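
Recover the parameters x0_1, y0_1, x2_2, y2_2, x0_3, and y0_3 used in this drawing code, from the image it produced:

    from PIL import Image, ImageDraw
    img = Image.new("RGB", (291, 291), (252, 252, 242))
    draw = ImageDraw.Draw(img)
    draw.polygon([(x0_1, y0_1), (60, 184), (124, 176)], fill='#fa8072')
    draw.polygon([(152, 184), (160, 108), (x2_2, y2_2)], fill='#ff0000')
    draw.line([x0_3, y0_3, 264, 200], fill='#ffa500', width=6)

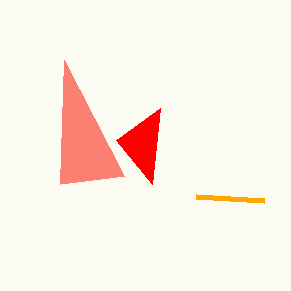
x0_1 = 64, y0_1 = 60, x2_2 = 116, y2_2 = 140, x0_3 = 196, y0_3 = 196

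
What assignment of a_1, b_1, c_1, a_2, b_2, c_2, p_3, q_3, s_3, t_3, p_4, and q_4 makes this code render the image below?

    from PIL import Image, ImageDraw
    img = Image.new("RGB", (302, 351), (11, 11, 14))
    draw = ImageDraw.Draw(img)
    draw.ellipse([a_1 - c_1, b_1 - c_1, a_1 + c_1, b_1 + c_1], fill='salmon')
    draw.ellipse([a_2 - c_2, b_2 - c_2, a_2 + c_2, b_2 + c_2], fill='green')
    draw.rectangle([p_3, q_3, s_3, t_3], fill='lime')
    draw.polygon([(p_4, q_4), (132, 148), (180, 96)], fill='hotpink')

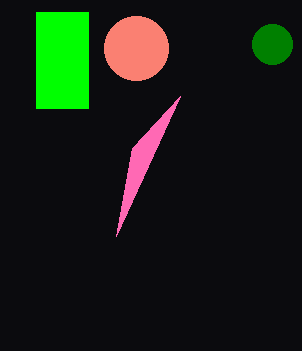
a_1 = 136; b_1 = 48; c_1 = 32; a_2 = 272; b_2 = 44; c_2 = 20; p_3 = 36; q_3 = 12; s_3 = 88; t_3 = 108; p_4 = 116; q_4 = 236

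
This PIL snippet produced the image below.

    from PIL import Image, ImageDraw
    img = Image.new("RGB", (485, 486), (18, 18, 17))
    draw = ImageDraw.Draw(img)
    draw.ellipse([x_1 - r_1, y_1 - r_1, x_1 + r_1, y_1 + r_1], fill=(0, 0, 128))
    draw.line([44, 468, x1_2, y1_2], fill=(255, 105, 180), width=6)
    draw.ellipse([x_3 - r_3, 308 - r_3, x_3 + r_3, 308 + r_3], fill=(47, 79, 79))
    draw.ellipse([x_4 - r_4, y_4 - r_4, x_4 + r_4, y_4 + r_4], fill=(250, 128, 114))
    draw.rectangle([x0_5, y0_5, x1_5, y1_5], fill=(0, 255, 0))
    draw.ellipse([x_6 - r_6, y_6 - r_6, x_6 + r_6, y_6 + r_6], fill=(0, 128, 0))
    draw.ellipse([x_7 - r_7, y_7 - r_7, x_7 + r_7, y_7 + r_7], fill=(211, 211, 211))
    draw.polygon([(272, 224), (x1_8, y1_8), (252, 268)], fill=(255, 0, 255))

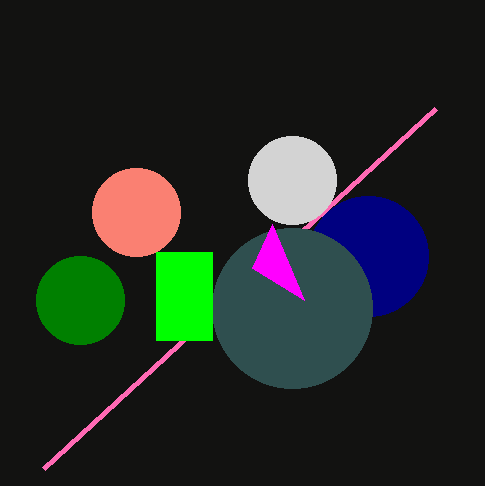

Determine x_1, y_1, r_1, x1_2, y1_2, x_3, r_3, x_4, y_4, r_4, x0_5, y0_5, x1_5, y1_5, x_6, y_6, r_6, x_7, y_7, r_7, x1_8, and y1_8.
x_1 = 368; y_1 = 256; r_1 = 60; x1_2 = 436; y1_2 = 108; x_3 = 292; r_3 = 80; x_4 = 136; y_4 = 212; r_4 = 44; x0_5 = 156; y0_5 = 252; x1_5 = 212; y1_5 = 340; x_6 = 80; y_6 = 300; r_6 = 44; x_7 = 292; y_7 = 180; r_7 = 44; x1_8 = 304; y1_8 = 300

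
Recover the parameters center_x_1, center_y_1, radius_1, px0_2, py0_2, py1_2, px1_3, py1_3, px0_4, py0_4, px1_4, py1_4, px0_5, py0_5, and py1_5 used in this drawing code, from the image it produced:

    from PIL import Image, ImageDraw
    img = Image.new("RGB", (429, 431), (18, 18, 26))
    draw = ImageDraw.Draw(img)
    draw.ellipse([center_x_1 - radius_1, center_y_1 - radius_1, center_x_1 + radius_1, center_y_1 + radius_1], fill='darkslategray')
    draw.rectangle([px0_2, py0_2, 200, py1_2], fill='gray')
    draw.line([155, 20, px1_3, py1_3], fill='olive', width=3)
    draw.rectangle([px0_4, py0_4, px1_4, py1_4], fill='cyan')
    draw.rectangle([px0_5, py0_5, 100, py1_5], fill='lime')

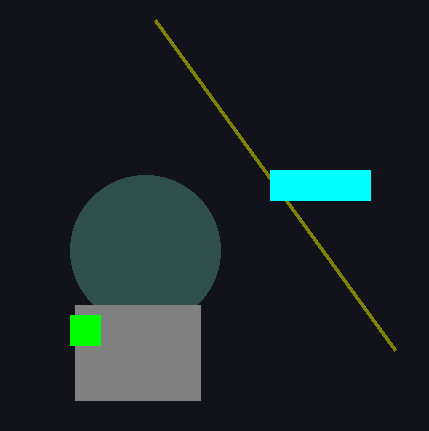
center_x_1 = 145, center_y_1 = 250, radius_1 = 75, px0_2 = 75, py0_2 = 305, py1_2 = 400, px1_3 = 395, py1_3 = 350, px0_4 = 270, py0_4 = 170, px1_4 = 370, py1_4 = 200, px0_5 = 70, py0_5 = 315, py1_5 = 345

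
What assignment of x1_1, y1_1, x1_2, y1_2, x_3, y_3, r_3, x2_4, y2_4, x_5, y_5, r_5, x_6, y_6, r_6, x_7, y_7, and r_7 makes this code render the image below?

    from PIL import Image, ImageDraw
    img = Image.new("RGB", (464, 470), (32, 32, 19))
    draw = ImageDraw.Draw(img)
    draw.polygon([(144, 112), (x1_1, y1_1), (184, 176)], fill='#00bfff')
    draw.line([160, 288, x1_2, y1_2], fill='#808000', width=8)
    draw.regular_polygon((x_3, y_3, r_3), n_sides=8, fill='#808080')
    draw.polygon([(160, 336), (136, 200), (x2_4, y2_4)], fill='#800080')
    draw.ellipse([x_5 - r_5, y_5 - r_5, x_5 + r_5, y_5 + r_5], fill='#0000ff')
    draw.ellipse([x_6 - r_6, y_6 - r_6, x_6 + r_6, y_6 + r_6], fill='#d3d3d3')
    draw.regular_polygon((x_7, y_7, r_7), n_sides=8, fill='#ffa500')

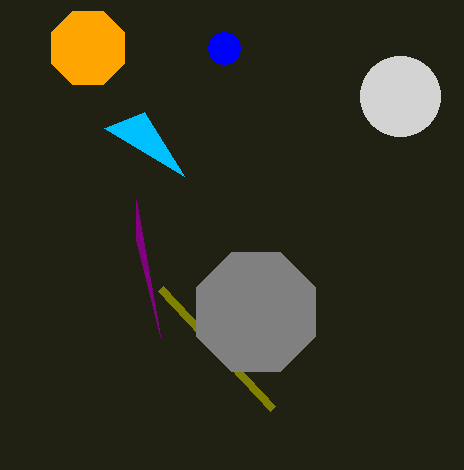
x1_1 = 104; y1_1 = 128; x1_2 = 272; y1_2 = 408; x_3 = 256; y_3 = 312; r_3 = 64; x2_4 = 136; y2_4 = 240; x_5 = 224; y_5 = 48; r_5 = 16; x_6 = 400; y_6 = 96; r_6 = 40; x_7 = 88; y_7 = 48; r_7 = 40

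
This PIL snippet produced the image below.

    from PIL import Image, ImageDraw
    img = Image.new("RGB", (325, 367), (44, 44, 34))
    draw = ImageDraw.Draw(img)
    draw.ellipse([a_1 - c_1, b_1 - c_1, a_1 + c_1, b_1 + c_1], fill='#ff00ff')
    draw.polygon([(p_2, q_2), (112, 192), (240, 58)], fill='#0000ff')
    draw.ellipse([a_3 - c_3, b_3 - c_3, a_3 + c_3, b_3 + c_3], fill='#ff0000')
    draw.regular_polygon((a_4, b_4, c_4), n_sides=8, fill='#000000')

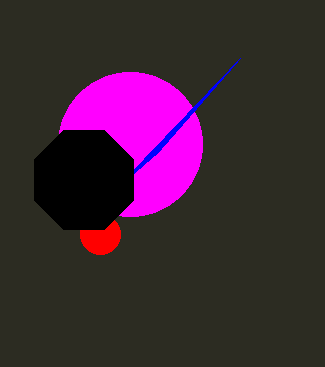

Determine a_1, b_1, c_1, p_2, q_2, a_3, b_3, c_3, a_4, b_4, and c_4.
a_1 = 130
b_1 = 144
c_1 = 72
p_2 = 158
q_2 = 152
a_3 = 100
b_3 = 234
c_3 = 20
a_4 = 84
b_4 = 180
c_4 = 54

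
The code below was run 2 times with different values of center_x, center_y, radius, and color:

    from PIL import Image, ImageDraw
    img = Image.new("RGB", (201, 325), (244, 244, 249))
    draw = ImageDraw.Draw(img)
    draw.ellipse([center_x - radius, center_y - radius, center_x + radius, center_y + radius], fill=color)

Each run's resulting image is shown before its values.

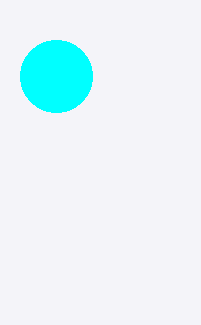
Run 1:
center_x = 56
center_y = 76
radius = 36
color = 'cyan'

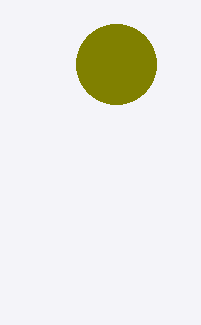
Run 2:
center_x = 116; center_y = 64; radius = 40; color = 'olive'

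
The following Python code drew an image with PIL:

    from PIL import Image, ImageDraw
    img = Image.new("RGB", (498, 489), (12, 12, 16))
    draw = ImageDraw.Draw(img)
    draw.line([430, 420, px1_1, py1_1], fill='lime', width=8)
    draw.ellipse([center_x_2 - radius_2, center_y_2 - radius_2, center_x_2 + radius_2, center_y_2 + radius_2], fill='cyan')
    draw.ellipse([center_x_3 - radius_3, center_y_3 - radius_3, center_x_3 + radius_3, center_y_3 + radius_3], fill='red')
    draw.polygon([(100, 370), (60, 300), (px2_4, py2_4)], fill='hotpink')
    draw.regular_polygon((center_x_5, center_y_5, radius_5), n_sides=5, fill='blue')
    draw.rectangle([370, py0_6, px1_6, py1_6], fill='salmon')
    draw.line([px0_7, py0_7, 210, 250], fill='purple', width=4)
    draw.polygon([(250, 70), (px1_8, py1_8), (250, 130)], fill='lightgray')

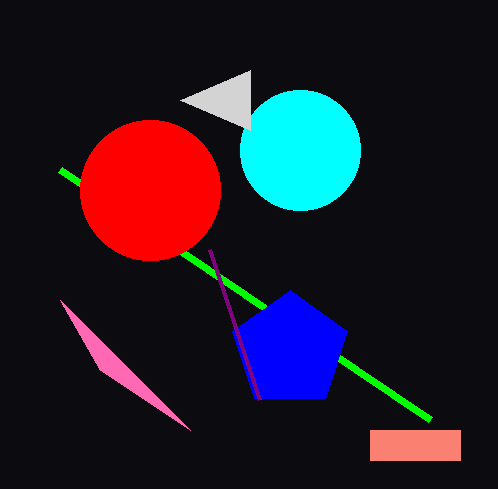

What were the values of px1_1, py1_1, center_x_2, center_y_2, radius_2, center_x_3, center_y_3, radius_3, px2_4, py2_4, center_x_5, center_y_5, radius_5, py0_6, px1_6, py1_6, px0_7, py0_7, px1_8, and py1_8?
px1_1 = 60
py1_1 = 170
center_x_2 = 300
center_y_2 = 150
radius_2 = 60
center_x_3 = 150
center_y_3 = 190
radius_3 = 70
px2_4 = 190
py2_4 = 430
center_x_5 = 290
center_y_5 = 350
radius_5 = 60
py0_6 = 430
px1_6 = 460
py1_6 = 460
px0_7 = 260
py0_7 = 400
px1_8 = 180
py1_8 = 100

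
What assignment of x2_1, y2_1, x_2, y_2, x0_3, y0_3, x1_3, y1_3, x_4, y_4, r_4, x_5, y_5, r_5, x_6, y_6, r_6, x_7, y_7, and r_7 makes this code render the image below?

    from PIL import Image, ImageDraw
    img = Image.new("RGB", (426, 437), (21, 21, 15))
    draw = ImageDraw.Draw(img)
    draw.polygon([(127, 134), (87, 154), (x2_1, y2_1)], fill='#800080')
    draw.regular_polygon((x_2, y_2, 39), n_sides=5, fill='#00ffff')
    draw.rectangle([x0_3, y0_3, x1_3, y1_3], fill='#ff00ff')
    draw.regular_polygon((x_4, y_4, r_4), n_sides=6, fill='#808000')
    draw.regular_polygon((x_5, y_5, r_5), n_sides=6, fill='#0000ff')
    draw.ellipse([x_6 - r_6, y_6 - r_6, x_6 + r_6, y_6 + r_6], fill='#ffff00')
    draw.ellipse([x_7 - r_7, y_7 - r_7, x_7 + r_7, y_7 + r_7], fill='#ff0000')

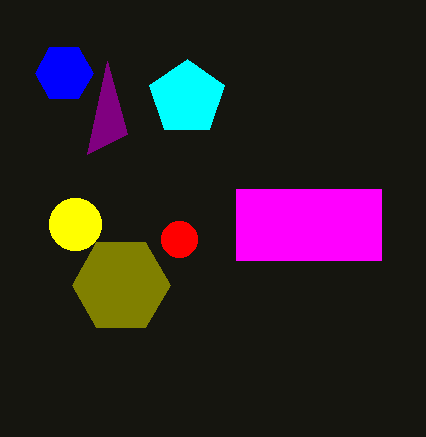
x2_1 = 107; y2_1 = 61; x_2 = 187; y_2 = 98; x0_3 = 236; y0_3 = 189; x1_3 = 381; y1_3 = 260; x_4 = 121; y_4 = 285; r_4 = 49; x_5 = 64; y_5 = 73; r_5 = 29; x_6 = 75; y_6 = 224; r_6 = 26; x_7 = 179; y_7 = 239; r_7 = 18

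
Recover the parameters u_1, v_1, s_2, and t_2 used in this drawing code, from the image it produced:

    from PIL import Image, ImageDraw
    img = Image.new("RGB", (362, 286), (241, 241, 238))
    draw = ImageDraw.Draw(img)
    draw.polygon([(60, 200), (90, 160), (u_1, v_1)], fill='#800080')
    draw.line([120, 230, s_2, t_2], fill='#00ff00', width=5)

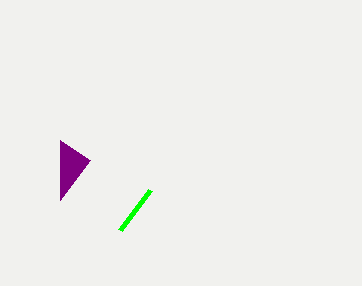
u_1 = 60
v_1 = 140
s_2 = 150
t_2 = 190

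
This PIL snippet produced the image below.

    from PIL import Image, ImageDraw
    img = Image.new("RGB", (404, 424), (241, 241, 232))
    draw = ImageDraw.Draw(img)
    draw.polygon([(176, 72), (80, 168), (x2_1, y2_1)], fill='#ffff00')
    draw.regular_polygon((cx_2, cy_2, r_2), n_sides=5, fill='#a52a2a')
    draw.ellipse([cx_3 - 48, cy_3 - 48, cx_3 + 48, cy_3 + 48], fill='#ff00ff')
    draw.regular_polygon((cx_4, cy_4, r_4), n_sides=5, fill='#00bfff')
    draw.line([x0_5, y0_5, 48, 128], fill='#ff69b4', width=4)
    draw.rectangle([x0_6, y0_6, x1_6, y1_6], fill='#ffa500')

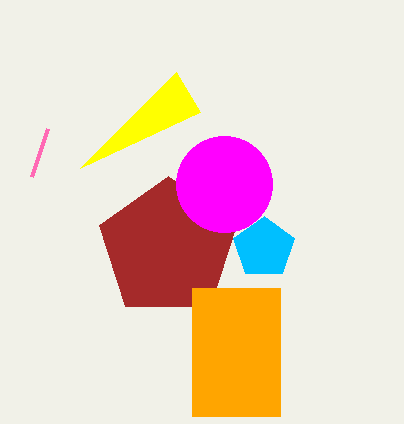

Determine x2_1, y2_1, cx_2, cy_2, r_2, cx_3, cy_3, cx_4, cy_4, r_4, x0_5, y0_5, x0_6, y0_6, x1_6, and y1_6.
x2_1 = 200; y2_1 = 112; cx_2 = 168; cy_2 = 248; r_2 = 72; cx_3 = 224; cy_3 = 184; cx_4 = 264; cy_4 = 248; r_4 = 32; x0_5 = 32; y0_5 = 176; x0_6 = 192; y0_6 = 288; x1_6 = 280; y1_6 = 416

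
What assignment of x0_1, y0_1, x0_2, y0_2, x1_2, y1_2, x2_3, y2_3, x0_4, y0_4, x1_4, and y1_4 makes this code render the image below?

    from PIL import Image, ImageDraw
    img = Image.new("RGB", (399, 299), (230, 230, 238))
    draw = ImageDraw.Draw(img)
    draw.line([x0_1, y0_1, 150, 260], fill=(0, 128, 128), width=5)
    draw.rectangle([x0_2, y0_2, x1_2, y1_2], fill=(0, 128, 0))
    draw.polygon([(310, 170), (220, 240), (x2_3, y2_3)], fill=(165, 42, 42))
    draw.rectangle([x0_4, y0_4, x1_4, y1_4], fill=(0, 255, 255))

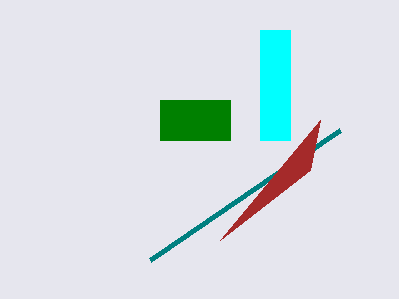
x0_1 = 340
y0_1 = 130
x0_2 = 160
y0_2 = 100
x1_2 = 230
y1_2 = 140
x2_3 = 320
y2_3 = 120
x0_4 = 260
y0_4 = 30
x1_4 = 290
y1_4 = 140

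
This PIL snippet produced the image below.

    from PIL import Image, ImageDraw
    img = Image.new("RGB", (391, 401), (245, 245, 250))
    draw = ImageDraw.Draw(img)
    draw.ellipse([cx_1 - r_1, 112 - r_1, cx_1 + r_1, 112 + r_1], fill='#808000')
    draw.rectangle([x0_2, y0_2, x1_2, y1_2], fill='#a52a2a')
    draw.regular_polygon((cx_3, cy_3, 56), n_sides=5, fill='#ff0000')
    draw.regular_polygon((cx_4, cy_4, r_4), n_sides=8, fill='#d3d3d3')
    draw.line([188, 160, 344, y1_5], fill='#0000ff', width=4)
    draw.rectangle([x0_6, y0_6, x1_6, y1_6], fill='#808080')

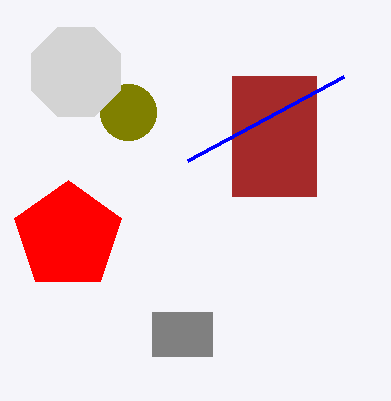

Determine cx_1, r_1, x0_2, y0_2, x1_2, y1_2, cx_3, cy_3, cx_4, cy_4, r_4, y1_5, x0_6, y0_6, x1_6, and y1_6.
cx_1 = 128
r_1 = 28
x0_2 = 232
y0_2 = 76
x1_2 = 316
y1_2 = 196
cx_3 = 68
cy_3 = 236
cx_4 = 76
cy_4 = 72
r_4 = 48
y1_5 = 76
x0_6 = 152
y0_6 = 312
x1_6 = 212
y1_6 = 356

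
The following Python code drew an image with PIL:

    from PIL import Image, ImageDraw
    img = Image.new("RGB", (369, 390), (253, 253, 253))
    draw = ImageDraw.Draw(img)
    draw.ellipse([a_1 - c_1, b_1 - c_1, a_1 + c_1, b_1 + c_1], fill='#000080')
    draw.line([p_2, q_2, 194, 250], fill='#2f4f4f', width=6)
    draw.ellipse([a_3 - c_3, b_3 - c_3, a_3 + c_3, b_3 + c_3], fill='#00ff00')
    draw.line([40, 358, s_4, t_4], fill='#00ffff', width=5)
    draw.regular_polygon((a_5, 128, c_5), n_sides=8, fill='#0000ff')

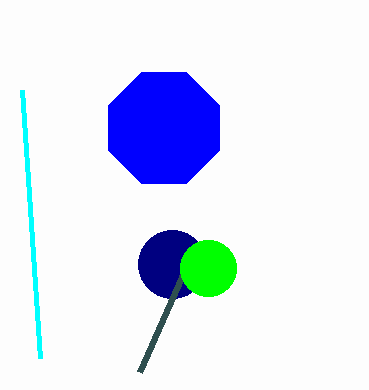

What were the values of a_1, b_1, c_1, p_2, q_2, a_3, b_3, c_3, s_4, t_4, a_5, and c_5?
a_1 = 172, b_1 = 264, c_1 = 34, p_2 = 140, q_2 = 372, a_3 = 208, b_3 = 268, c_3 = 28, s_4 = 22, t_4 = 90, a_5 = 164, c_5 = 60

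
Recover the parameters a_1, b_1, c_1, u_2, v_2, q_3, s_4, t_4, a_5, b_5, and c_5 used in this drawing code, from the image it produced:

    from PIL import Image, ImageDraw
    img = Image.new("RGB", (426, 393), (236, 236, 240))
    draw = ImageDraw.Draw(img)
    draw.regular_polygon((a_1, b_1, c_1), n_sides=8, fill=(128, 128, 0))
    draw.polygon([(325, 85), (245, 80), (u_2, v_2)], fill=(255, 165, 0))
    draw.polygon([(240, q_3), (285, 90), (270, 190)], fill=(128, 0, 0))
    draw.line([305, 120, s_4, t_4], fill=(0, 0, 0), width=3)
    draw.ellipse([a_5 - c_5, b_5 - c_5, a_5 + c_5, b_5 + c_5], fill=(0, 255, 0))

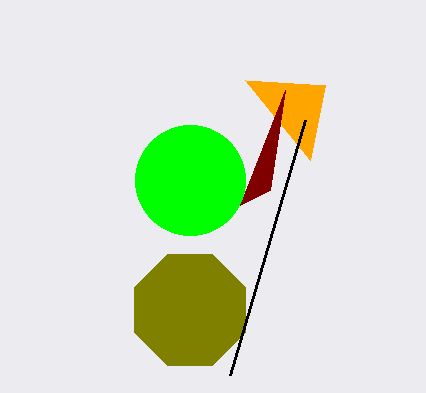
a_1 = 190; b_1 = 310; c_1 = 60; u_2 = 310; v_2 = 160; q_3 = 205; s_4 = 230; t_4 = 375; a_5 = 190; b_5 = 180; c_5 = 55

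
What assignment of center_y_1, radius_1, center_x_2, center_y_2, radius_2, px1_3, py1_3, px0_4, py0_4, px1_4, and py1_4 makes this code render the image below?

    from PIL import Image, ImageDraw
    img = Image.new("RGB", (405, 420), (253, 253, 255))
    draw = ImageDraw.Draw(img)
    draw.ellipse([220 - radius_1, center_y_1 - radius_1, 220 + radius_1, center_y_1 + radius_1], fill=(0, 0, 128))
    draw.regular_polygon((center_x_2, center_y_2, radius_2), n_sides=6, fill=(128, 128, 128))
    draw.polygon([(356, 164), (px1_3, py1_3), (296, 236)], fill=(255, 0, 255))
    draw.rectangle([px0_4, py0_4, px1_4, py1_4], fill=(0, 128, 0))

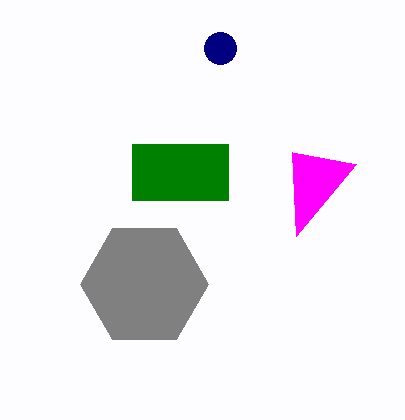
center_y_1 = 48; radius_1 = 16; center_x_2 = 144; center_y_2 = 284; radius_2 = 64; px1_3 = 292; py1_3 = 152; px0_4 = 132; py0_4 = 144; px1_4 = 228; py1_4 = 200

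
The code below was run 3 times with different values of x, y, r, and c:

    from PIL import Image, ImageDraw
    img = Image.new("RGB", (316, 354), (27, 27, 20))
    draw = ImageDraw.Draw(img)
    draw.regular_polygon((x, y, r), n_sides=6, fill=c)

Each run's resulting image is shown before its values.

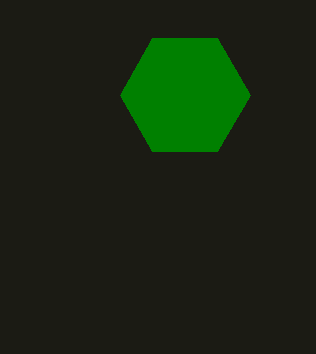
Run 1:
x = 185; y = 95; r = 65; c = 'green'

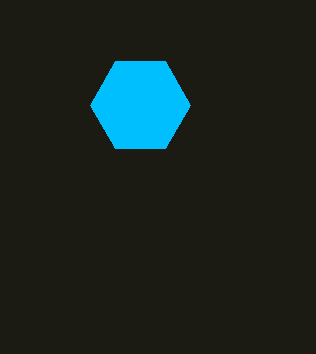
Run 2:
x = 140, y = 105, r = 50, c = 'deepskyblue'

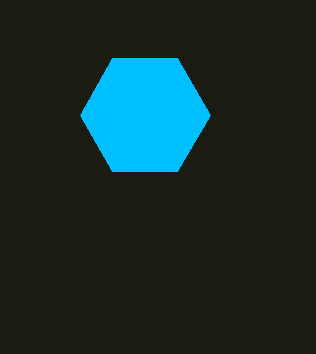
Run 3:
x = 145
y = 115
r = 65
c = 'deepskyblue'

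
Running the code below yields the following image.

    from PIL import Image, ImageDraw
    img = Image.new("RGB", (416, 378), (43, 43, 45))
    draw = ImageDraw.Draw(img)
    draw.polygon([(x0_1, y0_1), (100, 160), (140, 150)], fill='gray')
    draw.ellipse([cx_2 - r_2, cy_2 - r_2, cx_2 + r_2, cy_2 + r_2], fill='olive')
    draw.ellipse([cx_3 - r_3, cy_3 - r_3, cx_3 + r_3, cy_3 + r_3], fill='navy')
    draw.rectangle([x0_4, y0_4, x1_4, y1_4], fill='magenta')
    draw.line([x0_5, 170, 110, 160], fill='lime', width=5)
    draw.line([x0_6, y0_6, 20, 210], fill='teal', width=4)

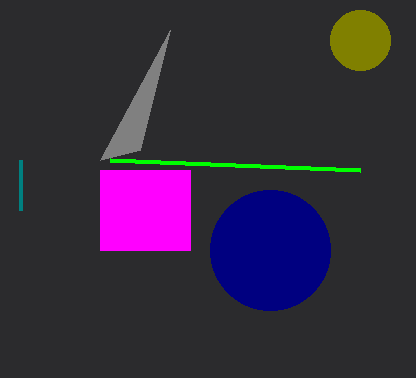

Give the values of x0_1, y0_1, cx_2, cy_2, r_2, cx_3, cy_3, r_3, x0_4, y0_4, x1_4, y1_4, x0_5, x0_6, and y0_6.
x0_1 = 170, y0_1 = 30, cx_2 = 360, cy_2 = 40, r_2 = 30, cx_3 = 270, cy_3 = 250, r_3 = 60, x0_4 = 100, y0_4 = 170, x1_4 = 190, y1_4 = 250, x0_5 = 360, x0_6 = 20, y0_6 = 160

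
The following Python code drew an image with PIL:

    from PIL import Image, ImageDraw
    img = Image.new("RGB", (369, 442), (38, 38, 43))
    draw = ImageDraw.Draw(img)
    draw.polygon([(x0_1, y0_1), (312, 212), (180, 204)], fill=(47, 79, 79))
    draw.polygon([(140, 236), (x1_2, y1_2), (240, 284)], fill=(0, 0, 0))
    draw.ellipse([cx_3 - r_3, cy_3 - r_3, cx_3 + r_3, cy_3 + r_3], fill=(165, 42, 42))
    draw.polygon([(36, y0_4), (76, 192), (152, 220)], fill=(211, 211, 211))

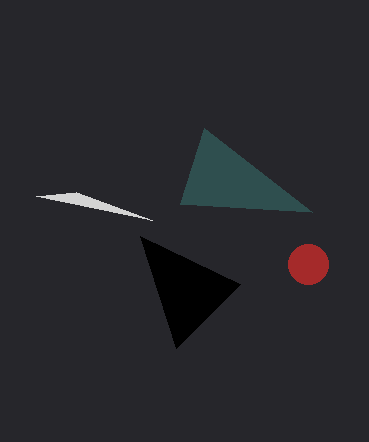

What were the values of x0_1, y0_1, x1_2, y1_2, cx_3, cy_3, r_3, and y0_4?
x0_1 = 204; y0_1 = 128; x1_2 = 176; y1_2 = 348; cx_3 = 308; cy_3 = 264; r_3 = 20; y0_4 = 196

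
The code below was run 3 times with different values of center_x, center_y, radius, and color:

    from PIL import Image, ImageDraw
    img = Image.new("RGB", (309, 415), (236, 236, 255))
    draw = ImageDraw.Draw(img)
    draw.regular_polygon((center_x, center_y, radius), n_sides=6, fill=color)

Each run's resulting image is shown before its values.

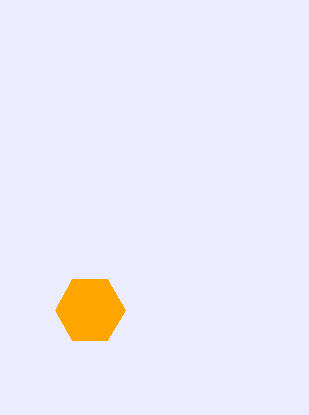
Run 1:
center_x = 90, center_y = 310, radius = 35, color = 'orange'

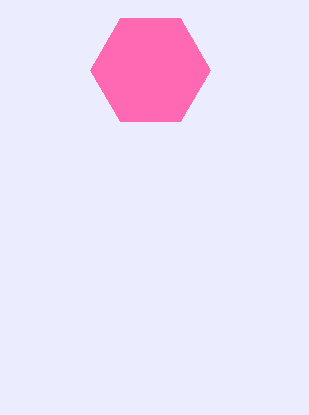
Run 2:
center_x = 150; center_y = 70; radius = 60; color = 'hotpink'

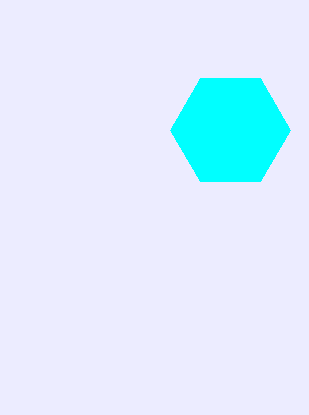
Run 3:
center_x = 230
center_y = 130
radius = 60
color = 'cyan'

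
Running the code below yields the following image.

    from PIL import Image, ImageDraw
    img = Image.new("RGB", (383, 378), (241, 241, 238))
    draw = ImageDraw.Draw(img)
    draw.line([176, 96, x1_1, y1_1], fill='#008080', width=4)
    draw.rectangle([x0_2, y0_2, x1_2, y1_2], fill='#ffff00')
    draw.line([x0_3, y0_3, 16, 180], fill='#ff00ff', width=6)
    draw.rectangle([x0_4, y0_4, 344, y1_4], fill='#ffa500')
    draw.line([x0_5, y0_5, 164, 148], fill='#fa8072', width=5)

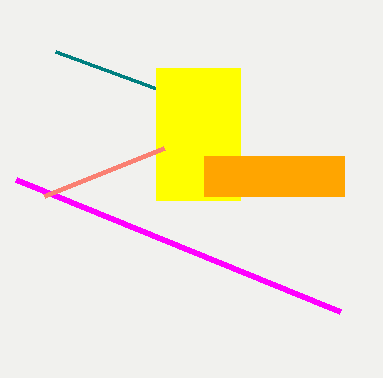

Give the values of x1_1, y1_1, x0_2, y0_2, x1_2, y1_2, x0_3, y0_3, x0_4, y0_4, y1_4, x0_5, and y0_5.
x1_1 = 56, y1_1 = 52, x0_2 = 156, y0_2 = 68, x1_2 = 240, y1_2 = 200, x0_3 = 340, y0_3 = 312, x0_4 = 204, y0_4 = 156, y1_4 = 196, x0_5 = 44, y0_5 = 196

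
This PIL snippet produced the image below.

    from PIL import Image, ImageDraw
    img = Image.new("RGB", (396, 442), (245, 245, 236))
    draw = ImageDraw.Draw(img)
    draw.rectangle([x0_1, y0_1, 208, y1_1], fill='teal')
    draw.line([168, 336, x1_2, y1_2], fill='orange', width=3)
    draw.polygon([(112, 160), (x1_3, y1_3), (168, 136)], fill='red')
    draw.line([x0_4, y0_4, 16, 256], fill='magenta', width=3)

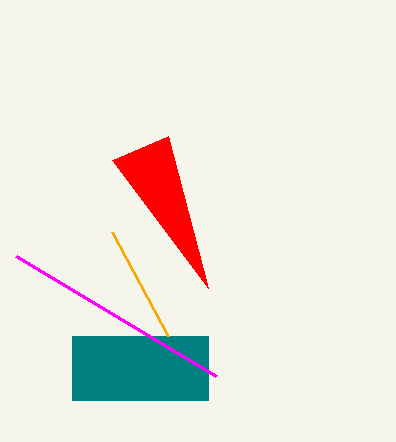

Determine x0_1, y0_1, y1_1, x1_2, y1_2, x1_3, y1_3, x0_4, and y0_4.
x0_1 = 72
y0_1 = 336
y1_1 = 400
x1_2 = 112
y1_2 = 232
x1_3 = 208
y1_3 = 288
x0_4 = 216
y0_4 = 376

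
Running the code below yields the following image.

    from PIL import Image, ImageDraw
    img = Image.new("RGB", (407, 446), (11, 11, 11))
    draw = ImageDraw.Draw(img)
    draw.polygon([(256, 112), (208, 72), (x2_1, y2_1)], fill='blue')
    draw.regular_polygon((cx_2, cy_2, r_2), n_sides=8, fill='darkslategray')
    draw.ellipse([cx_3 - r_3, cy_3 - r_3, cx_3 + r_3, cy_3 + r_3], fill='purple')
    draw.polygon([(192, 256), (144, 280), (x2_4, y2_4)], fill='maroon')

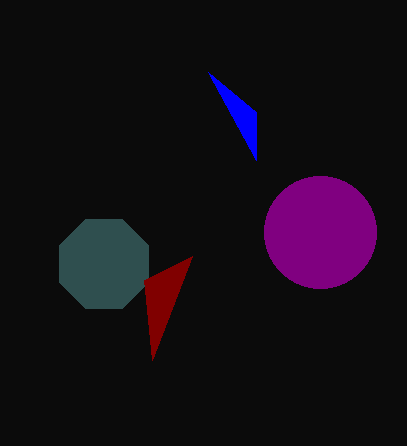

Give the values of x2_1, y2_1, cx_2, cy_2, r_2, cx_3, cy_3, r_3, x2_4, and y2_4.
x2_1 = 256
y2_1 = 160
cx_2 = 104
cy_2 = 264
r_2 = 48
cx_3 = 320
cy_3 = 232
r_3 = 56
x2_4 = 152
y2_4 = 360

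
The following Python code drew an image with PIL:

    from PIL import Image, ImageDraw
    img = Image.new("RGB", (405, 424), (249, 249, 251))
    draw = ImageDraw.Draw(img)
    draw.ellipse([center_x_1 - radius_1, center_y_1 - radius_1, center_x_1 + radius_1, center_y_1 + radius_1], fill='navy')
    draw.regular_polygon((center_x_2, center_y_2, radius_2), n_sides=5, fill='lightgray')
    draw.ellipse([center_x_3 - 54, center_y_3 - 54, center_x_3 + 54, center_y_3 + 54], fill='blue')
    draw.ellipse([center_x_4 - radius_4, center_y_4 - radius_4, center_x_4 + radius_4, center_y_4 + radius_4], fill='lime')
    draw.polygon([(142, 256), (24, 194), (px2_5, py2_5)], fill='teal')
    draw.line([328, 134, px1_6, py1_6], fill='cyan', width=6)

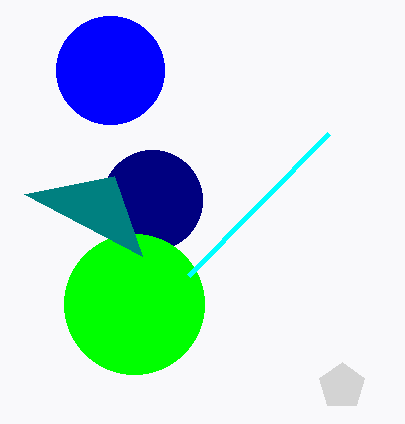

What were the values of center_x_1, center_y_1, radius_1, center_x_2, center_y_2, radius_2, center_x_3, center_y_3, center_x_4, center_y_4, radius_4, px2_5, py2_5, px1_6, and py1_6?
center_x_1 = 152, center_y_1 = 200, radius_1 = 50, center_x_2 = 342, center_y_2 = 386, radius_2 = 24, center_x_3 = 110, center_y_3 = 70, center_x_4 = 134, center_y_4 = 304, radius_4 = 70, px2_5 = 114, py2_5 = 176, px1_6 = 188, py1_6 = 276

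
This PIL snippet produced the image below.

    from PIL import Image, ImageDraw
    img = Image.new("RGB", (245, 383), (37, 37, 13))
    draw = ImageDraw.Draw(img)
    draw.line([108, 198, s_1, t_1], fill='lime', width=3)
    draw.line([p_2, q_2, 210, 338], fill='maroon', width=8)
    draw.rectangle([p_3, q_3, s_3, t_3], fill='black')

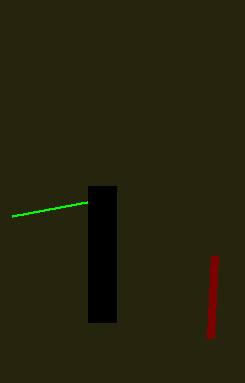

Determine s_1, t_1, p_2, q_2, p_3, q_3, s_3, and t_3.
s_1 = 12, t_1 = 216, p_2 = 214, q_2 = 256, p_3 = 88, q_3 = 186, s_3 = 116, t_3 = 322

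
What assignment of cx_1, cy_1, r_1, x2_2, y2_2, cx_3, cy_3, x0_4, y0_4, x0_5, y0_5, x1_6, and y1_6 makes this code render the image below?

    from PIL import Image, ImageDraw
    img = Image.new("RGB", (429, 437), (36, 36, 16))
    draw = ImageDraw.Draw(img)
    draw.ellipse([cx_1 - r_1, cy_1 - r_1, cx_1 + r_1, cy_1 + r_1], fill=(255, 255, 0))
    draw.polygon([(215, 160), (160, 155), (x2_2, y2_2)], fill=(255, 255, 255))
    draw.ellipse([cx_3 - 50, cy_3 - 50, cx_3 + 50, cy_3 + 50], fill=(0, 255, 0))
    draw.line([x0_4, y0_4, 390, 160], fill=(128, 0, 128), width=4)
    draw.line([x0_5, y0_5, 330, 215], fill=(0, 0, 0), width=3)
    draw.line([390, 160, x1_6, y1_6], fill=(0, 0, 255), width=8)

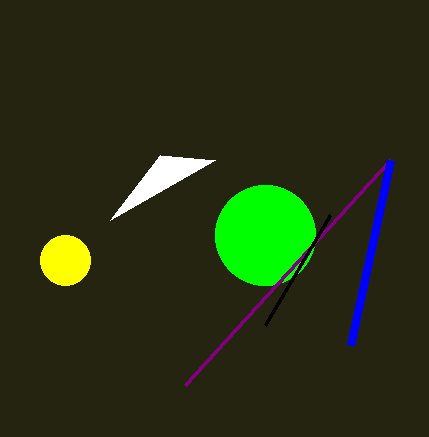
cx_1 = 65; cy_1 = 260; r_1 = 25; x2_2 = 110; y2_2 = 220; cx_3 = 265; cy_3 = 235; x0_4 = 185; y0_4 = 385; x0_5 = 265; y0_5 = 325; x1_6 = 350; y1_6 = 345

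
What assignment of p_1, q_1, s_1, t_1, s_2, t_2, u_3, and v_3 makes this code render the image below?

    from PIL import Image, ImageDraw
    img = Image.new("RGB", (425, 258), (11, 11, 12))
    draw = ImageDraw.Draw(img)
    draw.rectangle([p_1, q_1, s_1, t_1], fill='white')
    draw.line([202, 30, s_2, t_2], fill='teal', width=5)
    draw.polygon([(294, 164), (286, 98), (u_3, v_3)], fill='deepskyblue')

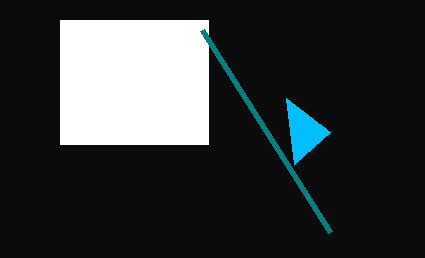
p_1 = 60; q_1 = 20; s_1 = 208; t_1 = 144; s_2 = 330; t_2 = 232; u_3 = 330; v_3 = 132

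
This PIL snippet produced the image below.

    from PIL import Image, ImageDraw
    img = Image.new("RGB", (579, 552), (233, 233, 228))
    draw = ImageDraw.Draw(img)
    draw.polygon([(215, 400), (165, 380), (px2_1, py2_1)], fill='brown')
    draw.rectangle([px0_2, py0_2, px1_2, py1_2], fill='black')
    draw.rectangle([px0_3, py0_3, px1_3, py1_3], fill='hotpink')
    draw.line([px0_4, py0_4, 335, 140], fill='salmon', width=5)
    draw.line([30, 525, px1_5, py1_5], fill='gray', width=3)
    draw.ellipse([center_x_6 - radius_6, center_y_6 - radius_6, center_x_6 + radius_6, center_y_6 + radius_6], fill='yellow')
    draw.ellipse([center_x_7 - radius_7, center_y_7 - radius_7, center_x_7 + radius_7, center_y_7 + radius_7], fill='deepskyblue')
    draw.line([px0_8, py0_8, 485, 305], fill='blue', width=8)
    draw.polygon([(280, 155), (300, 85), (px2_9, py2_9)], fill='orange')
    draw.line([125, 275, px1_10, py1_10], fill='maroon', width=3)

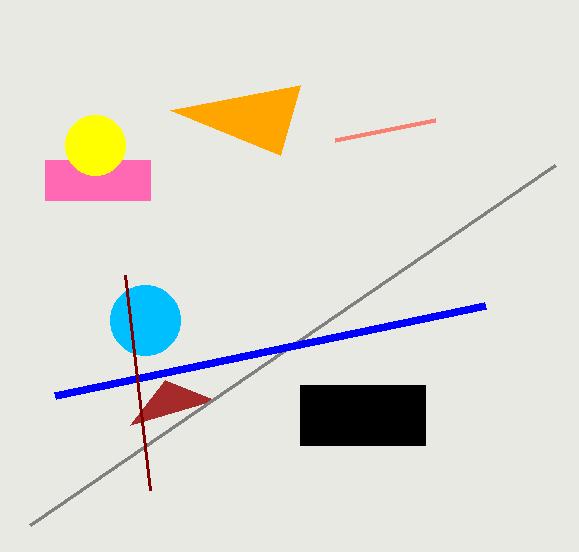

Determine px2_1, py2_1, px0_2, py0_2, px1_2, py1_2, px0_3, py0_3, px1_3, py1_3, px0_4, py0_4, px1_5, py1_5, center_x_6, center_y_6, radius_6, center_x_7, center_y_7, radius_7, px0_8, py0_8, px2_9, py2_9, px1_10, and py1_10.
px2_1 = 130, py2_1 = 425, px0_2 = 300, py0_2 = 385, px1_2 = 425, py1_2 = 445, px0_3 = 45, py0_3 = 160, px1_3 = 150, py1_3 = 200, px0_4 = 435, py0_4 = 120, px1_5 = 555, py1_5 = 165, center_x_6 = 95, center_y_6 = 145, radius_6 = 30, center_x_7 = 145, center_y_7 = 320, radius_7 = 35, px0_8 = 55, py0_8 = 395, px2_9 = 170, py2_9 = 110, px1_10 = 150, py1_10 = 490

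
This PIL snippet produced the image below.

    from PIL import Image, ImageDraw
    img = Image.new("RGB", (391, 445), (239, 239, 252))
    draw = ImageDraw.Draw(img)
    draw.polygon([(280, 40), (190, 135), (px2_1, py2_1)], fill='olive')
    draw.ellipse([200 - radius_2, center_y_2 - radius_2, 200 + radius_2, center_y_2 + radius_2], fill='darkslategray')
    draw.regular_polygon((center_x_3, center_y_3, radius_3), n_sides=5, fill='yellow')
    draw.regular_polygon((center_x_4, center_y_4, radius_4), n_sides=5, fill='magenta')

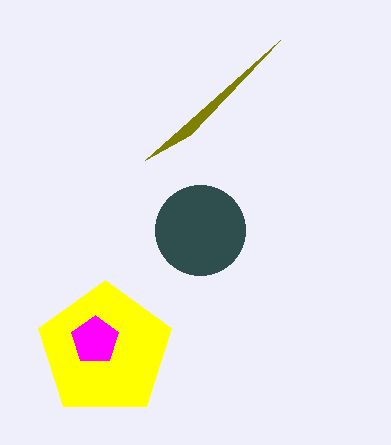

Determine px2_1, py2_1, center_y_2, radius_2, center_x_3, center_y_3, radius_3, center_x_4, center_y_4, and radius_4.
px2_1 = 145, py2_1 = 160, center_y_2 = 230, radius_2 = 45, center_x_3 = 105, center_y_3 = 350, radius_3 = 70, center_x_4 = 95, center_y_4 = 340, radius_4 = 25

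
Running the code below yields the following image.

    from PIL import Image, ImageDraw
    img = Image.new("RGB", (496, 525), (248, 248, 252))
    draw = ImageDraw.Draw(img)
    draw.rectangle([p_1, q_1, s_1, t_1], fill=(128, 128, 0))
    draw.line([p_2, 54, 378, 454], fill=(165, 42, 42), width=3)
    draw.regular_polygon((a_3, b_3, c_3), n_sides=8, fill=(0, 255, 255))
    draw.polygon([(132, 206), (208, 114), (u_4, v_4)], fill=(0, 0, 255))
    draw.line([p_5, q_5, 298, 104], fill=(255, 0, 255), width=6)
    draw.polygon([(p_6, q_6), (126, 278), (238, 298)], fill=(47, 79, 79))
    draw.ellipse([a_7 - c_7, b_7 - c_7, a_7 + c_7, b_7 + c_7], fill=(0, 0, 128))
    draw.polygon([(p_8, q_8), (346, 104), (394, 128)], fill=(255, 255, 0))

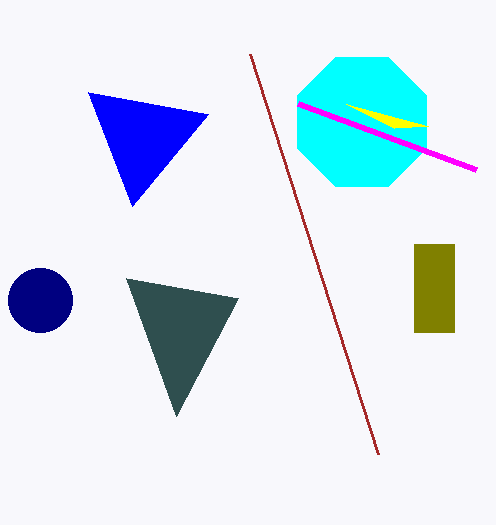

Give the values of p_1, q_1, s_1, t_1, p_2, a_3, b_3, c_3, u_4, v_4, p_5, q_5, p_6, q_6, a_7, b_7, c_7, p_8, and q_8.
p_1 = 414, q_1 = 244, s_1 = 454, t_1 = 332, p_2 = 250, a_3 = 362, b_3 = 122, c_3 = 70, u_4 = 88, v_4 = 92, p_5 = 476, q_5 = 170, p_6 = 176, q_6 = 416, a_7 = 40, b_7 = 300, c_7 = 32, p_8 = 428, q_8 = 126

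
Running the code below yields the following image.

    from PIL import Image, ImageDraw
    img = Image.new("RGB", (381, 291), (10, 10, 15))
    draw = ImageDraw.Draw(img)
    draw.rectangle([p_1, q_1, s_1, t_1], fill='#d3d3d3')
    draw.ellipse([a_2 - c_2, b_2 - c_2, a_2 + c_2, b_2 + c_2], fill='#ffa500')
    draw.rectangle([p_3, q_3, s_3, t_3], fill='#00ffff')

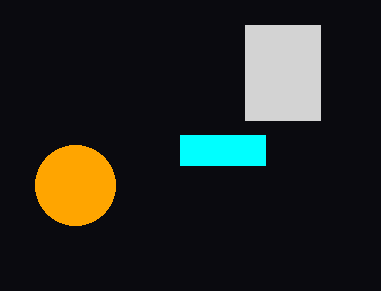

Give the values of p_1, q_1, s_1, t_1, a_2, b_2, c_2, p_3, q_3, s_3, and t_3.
p_1 = 245, q_1 = 25, s_1 = 320, t_1 = 120, a_2 = 75, b_2 = 185, c_2 = 40, p_3 = 180, q_3 = 135, s_3 = 265, t_3 = 165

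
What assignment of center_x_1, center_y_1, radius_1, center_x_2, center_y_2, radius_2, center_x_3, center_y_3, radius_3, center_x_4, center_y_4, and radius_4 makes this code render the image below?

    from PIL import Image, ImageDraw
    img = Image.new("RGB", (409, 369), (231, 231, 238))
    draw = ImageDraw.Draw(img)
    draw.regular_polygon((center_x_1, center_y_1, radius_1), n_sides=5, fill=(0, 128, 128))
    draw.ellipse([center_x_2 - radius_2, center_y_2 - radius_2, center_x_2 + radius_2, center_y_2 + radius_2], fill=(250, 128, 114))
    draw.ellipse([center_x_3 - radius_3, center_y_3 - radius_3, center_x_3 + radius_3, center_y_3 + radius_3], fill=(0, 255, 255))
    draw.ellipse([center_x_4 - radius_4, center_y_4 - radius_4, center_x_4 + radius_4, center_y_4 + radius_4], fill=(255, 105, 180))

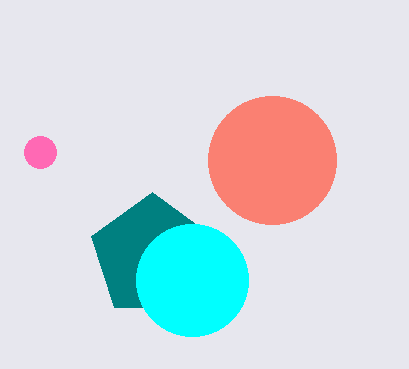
center_x_1 = 152; center_y_1 = 256; radius_1 = 64; center_x_2 = 272; center_y_2 = 160; radius_2 = 64; center_x_3 = 192; center_y_3 = 280; radius_3 = 56; center_x_4 = 40; center_y_4 = 152; radius_4 = 16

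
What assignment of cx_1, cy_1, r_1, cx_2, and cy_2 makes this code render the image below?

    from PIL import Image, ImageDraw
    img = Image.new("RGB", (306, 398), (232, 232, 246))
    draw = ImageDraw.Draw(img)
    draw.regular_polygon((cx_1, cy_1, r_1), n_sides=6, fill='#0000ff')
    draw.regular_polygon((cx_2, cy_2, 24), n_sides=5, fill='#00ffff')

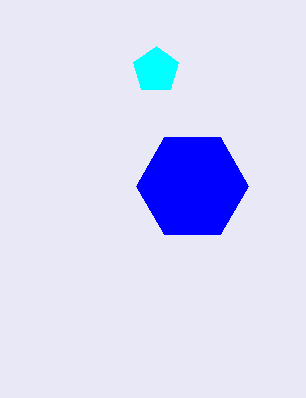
cx_1 = 192
cy_1 = 186
r_1 = 56
cx_2 = 156
cy_2 = 70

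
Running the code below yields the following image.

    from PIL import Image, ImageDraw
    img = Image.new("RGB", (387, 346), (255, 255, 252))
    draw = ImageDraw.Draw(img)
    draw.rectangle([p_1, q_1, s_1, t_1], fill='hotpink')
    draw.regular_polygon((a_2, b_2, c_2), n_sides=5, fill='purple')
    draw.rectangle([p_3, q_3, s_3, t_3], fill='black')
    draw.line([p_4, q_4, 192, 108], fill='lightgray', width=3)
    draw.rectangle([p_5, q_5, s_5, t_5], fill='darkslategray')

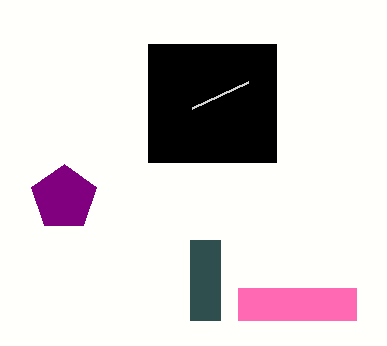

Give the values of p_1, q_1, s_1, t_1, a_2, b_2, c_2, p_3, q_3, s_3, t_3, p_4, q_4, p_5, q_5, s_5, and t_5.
p_1 = 238; q_1 = 288; s_1 = 356; t_1 = 320; a_2 = 64; b_2 = 198; c_2 = 34; p_3 = 148; q_3 = 44; s_3 = 276; t_3 = 162; p_4 = 248; q_4 = 82; p_5 = 190; q_5 = 240; s_5 = 220; t_5 = 320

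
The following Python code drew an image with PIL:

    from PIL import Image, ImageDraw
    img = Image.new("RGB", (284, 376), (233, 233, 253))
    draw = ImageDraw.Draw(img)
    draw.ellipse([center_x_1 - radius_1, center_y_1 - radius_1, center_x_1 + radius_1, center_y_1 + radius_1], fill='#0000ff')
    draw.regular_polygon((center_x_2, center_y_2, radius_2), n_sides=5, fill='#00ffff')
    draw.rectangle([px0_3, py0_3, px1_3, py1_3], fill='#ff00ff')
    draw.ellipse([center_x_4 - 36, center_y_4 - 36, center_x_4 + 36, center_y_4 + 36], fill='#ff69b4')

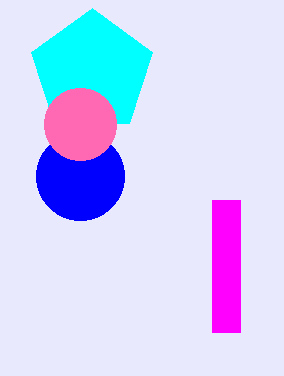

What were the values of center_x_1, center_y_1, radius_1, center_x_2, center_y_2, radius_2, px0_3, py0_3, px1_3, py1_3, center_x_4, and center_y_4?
center_x_1 = 80, center_y_1 = 176, radius_1 = 44, center_x_2 = 92, center_y_2 = 72, radius_2 = 64, px0_3 = 212, py0_3 = 200, px1_3 = 240, py1_3 = 332, center_x_4 = 80, center_y_4 = 124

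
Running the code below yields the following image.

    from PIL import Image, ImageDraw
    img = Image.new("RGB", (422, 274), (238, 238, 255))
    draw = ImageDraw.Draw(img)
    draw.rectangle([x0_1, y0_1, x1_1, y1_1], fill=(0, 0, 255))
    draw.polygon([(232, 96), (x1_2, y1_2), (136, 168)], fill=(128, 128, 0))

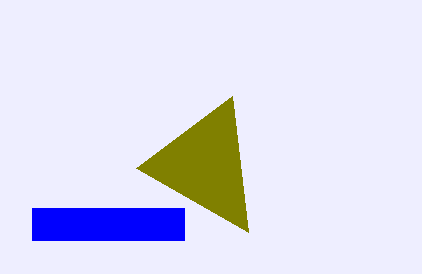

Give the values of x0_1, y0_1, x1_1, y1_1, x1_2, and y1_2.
x0_1 = 32; y0_1 = 208; x1_1 = 184; y1_1 = 240; x1_2 = 248; y1_2 = 232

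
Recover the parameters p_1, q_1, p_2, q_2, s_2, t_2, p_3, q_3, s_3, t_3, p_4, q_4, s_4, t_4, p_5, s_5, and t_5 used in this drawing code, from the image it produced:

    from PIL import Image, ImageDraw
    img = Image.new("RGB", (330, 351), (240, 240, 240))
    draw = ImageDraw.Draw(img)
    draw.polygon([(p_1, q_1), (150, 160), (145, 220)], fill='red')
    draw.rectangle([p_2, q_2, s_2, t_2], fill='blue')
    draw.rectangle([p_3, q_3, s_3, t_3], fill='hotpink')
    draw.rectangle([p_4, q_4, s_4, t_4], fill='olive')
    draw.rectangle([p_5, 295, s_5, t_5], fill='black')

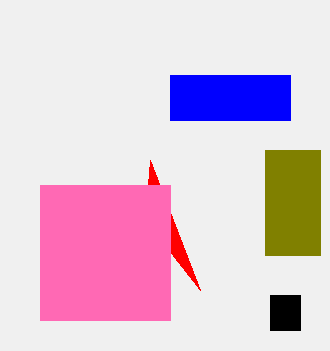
p_1 = 200
q_1 = 290
p_2 = 170
q_2 = 75
s_2 = 290
t_2 = 120
p_3 = 40
q_3 = 185
s_3 = 170
t_3 = 320
p_4 = 265
q_4 = 150
s_4 = 320
t_4 = 255
p_5 = 270
s_5 = 300
t_5 = 330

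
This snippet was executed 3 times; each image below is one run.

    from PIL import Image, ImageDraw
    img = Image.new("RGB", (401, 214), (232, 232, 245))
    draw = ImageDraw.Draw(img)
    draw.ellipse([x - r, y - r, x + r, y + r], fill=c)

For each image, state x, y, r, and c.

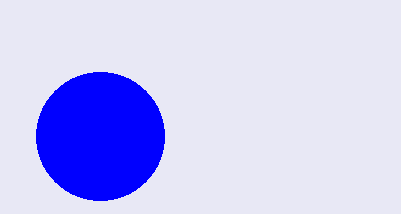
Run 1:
x = 100
y = 136
r = 64
c = 'blue'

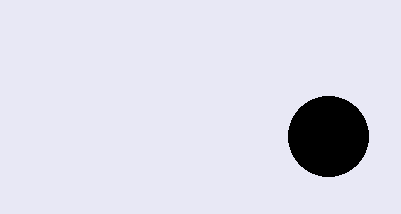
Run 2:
x = 328
y = 136
r = 40
c = 'black'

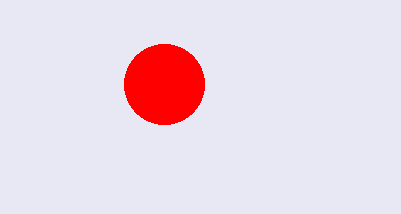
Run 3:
x = 164, y = 84, r = 40, c = 'red'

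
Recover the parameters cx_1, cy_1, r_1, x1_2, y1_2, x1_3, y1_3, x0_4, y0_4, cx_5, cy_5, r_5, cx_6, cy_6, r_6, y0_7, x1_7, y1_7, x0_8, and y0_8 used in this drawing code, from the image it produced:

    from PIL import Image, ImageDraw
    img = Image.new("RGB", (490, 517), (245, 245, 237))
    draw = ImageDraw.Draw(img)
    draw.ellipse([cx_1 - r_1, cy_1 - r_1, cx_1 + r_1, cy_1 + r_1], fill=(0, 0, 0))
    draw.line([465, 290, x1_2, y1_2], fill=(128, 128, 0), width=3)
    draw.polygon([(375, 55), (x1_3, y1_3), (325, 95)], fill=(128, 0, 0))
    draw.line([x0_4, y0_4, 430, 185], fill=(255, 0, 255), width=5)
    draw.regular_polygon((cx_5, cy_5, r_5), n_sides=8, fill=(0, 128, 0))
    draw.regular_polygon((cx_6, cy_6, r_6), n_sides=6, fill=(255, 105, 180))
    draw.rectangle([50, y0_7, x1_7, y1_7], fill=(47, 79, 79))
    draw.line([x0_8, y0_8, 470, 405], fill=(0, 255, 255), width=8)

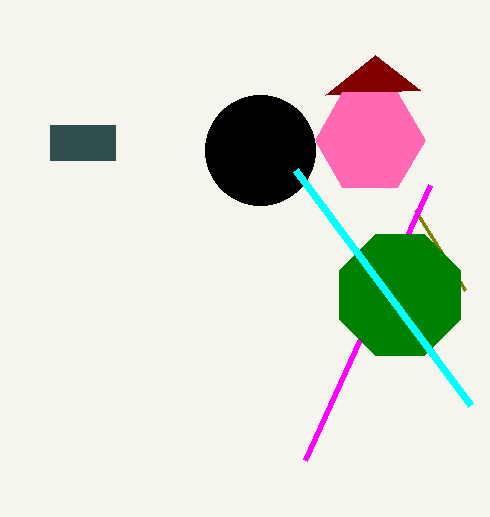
cx_1 = 260
cy_1 = 150
r_1 = 55
x1_2 = 415
y1_2 = 210
x1_3 = 420
y1_3 = 90
x0_4 = 305
y0_4 = 460
cx_5 = 400
cy_5 = 295
r_5 = 65
cx_6 = 370
cy_6 = 140
r_6 = 55
y0_7 = 125
x1_7 = 115
y1_7 = 160
x0_8 = 295
y0_8 = 170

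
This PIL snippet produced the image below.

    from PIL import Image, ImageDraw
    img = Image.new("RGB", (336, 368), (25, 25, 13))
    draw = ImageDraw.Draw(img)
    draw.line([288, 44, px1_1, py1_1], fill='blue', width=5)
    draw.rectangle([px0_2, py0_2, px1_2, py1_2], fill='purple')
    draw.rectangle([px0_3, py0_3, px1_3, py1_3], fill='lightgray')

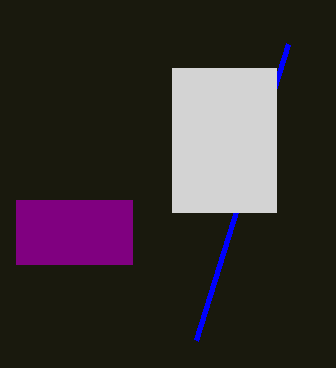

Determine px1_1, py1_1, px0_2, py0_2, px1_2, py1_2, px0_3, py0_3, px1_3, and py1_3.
px1_1 = 196
py1_1 = 340
px0_2 = 16
py0_2 = 200
px1_2 = 132
py1_2 = 264
px0_3 = 172
py0_3 = 68
px1_3 = 276
py1_3 = 212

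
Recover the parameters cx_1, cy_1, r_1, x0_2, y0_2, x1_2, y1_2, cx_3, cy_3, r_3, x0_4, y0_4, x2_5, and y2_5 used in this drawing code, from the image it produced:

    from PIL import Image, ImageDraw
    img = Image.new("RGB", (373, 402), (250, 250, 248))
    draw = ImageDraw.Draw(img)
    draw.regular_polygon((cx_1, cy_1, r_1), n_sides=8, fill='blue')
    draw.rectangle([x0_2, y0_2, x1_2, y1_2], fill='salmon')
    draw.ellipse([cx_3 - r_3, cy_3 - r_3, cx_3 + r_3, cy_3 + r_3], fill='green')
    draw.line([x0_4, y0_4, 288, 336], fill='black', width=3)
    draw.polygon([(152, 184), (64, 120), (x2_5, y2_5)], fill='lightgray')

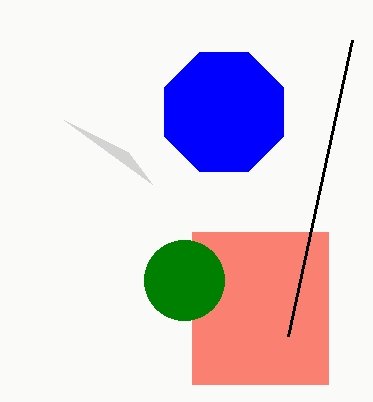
cx_1 = 224
cy_1 = 112
r_1 = 64
x0_2 = 192
y0_2 = 232
x1_2 = 328
y1_2 = 384
cx_3 = 184
cy_3 = 280
r_3 = 40
x0_4 = 352
y0_4 = 40
x2_5 = 128
y2_5 = 152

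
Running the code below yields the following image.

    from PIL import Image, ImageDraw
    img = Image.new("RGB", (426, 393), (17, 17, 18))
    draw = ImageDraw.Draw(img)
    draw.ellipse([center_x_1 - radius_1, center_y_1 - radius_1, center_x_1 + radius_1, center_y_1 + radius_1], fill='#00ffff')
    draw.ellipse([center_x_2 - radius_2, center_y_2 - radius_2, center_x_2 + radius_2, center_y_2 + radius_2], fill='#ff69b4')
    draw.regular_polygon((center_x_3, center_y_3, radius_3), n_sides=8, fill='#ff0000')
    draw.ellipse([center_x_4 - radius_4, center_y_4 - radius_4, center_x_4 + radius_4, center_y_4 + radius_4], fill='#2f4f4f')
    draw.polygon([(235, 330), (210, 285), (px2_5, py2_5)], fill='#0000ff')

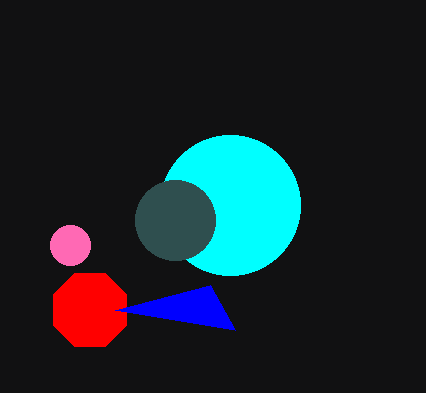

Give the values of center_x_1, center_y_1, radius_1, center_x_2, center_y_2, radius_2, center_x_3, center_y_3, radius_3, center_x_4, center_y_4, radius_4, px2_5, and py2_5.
center_x_1 = 230
center_y_1 = 205
radius_1 = 70
center_x_2 = 70
center_y_2 = 245
radius_2 = 20
center_x_3 = 90
center_y_3 = 310
radius_3 = 40
center_x_4 = 175
center_y_4 = 220
radius_4 = 40
px2_5 = 115
py2_5 = 310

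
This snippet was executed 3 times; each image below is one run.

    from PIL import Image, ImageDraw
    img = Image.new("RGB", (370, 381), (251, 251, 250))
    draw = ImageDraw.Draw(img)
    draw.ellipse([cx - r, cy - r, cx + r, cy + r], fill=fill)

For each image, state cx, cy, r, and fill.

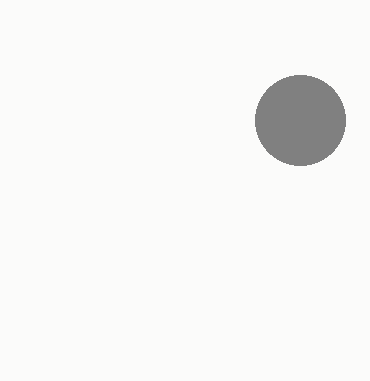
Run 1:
cx = 300; cy = 120; r = 45; fill = 'gray'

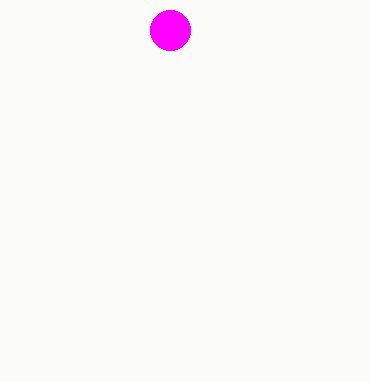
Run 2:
cx = 170, cy = 30, r = 20, fill = 'magenta'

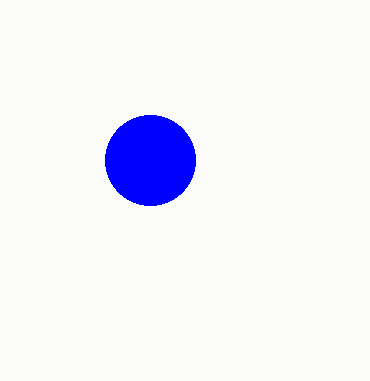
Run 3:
cx = 150, cy = 160, r = 45, fill = 'blue'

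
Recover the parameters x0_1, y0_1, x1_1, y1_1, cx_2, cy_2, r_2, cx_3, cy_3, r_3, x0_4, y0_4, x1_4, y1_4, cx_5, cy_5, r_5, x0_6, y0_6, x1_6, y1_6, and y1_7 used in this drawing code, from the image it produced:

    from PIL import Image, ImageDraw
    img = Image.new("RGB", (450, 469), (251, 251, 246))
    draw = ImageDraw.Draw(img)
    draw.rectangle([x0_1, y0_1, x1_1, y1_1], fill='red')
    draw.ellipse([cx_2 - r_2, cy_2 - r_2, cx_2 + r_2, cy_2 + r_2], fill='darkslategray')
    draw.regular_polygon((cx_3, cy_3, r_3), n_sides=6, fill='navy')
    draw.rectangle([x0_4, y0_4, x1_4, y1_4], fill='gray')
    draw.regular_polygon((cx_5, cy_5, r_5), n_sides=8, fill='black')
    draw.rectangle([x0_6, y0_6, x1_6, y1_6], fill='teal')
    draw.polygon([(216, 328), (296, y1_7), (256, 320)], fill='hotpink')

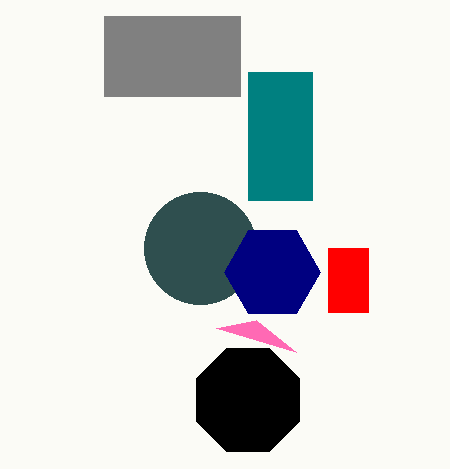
x0_1 = 328; y0_1 = 248; x1_1 = 368; y1_1 = 312; cx_2 = 200; cy_2 = 248; r_2 = 56; cx_3 = 272; cy_3 = 272; r_3 = 48; x0_4 = 104; y0_4 = 16; x1_4 = 240; y1_4 = 96; cx_5 = 248; cy_5 = 400; r_5 = 56; x0_6 = 248; y0_6 = 72; x1_6 = 312; y1_6 = 200; y1_7 = 352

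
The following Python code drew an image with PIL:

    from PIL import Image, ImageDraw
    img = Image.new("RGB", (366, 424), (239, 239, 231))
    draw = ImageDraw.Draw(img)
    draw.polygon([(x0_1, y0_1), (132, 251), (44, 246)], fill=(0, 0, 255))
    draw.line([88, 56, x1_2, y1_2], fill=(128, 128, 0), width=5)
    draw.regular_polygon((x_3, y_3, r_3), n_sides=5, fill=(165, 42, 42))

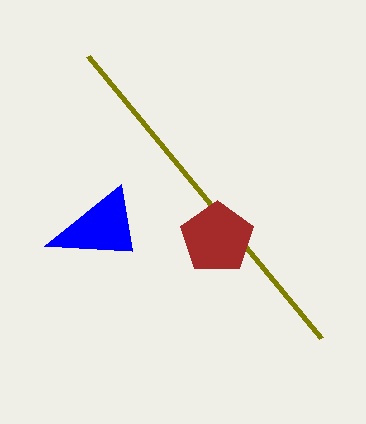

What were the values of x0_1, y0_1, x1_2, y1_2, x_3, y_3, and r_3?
x0_1 = 121; y0_1 = 184; x1_2 = 321; y1_2 = 338; x_3 = 217; y_3 = 238; r_3 = 38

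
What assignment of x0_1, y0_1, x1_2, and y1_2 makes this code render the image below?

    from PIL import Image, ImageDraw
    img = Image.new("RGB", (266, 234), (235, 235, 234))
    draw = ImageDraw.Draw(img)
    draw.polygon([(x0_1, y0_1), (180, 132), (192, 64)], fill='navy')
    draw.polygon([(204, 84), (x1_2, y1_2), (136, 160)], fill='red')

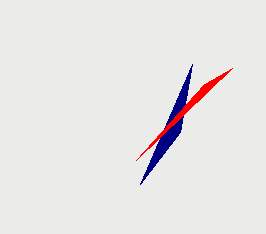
x0_1 = 140
y0_1 = 184
x1_2 = 232
y1_2 = 68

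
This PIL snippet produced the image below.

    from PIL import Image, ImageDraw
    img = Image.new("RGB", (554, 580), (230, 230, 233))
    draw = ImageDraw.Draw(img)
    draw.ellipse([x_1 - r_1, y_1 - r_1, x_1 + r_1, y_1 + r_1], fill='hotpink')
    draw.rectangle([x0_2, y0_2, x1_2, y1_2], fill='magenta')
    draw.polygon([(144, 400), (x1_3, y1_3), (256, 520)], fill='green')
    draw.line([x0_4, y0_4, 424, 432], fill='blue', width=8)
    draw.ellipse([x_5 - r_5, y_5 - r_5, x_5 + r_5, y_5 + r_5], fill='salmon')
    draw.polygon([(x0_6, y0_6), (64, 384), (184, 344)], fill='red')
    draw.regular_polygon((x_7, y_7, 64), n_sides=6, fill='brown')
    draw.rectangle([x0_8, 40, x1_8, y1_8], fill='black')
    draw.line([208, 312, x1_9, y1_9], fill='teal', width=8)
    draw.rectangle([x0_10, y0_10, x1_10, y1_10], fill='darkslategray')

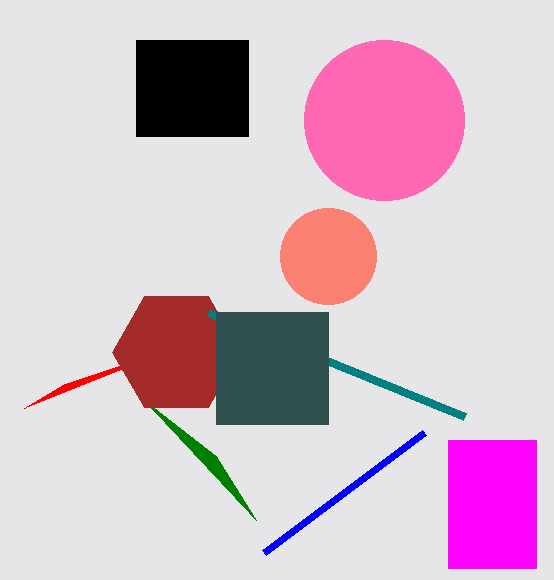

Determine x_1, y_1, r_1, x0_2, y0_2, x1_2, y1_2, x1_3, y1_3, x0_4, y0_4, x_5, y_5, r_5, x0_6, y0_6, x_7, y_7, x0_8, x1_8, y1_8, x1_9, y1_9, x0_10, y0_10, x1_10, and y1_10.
x_1 = 384
y_1 = 120
r_1 = 80
x0_2 = 448
y0_2 = 440
x1_2 = 536
y1_2 = 568
x1_3 = 216
y1_3 = 456
x0_4 = 264
y0_4 = 552
x_5 = 328
y_5 = 256
r_5 = 48
x0_6 = 24
y0_6 = 408
x_7 = 176
y_7 = 352
x0_8 = 136
x1_8 = 248
y1_8 = 136
x1_9 = 464
y1_9 = 416
x0_10 = 216
y0_10 = 312
x1_10 = 328
y1_10 = 424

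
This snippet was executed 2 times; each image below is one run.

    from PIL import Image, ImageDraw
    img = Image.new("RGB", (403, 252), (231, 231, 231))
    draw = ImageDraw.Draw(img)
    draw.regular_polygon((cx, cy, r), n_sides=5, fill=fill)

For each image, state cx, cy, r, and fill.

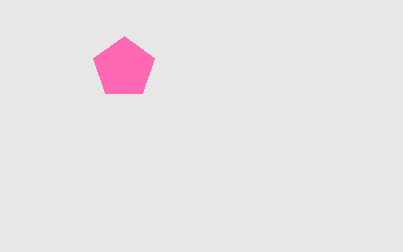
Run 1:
cx = 124
cy = 68
r = 32
fill = 'hotpink'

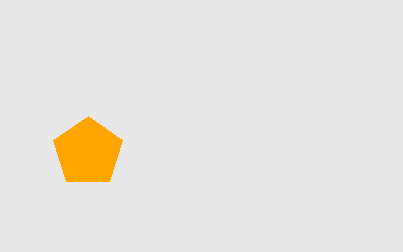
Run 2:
cx = 88, cy = 152, r = 36, fill = 'orange'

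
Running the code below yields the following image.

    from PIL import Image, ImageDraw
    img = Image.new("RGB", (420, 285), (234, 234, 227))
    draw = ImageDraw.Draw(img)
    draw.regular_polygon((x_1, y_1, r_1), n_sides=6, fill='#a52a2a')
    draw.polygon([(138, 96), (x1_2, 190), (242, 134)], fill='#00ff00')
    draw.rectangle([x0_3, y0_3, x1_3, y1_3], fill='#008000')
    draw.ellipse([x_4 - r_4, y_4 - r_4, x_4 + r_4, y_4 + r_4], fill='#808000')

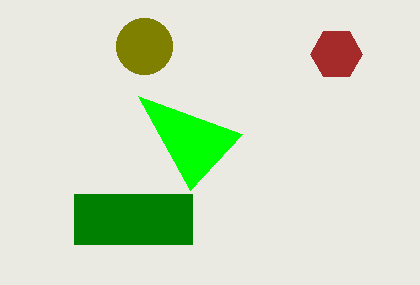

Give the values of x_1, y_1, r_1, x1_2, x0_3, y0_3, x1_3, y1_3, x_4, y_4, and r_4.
x_1 = 336
y_1 = 54
r_1 = 26
x1_2 = 190
x0_3 = 74
y0_3 = 194
x1_3 = 192
y1_3 = 244
x_4 = 144
y_4 = 46
r_4 = 28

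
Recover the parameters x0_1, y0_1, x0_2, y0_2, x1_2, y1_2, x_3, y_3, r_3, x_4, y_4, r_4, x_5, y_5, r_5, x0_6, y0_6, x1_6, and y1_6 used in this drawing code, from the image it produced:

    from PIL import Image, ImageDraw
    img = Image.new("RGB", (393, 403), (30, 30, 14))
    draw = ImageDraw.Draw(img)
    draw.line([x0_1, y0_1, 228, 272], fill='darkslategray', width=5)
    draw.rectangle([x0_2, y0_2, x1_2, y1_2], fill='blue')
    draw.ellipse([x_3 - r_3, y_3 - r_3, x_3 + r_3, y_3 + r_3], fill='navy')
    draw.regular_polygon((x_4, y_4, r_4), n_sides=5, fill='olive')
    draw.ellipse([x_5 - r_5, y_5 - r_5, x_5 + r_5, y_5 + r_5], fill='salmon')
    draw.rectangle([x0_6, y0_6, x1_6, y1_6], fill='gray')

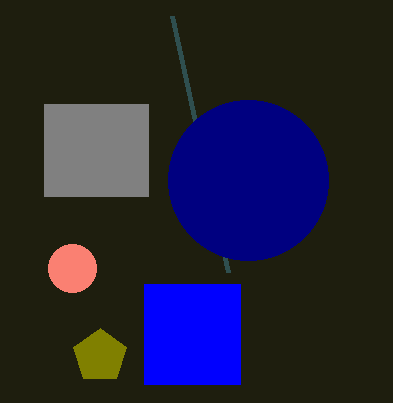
x0_1 = 172
y0_1 = 16
x0_2 = 144
y0_2 = 284
x1_2 = 240
y1_2 = 384
x_3 = 248
y_3 = 180
r_3 = 80
x_4 = 100
y_4 = 356
r_4 = 28
x_5 = 72
y_5 = 268
r_5 = 24
x0_6 = 44
y0_6 = 104
x1_6 = 148
y1_6 = 196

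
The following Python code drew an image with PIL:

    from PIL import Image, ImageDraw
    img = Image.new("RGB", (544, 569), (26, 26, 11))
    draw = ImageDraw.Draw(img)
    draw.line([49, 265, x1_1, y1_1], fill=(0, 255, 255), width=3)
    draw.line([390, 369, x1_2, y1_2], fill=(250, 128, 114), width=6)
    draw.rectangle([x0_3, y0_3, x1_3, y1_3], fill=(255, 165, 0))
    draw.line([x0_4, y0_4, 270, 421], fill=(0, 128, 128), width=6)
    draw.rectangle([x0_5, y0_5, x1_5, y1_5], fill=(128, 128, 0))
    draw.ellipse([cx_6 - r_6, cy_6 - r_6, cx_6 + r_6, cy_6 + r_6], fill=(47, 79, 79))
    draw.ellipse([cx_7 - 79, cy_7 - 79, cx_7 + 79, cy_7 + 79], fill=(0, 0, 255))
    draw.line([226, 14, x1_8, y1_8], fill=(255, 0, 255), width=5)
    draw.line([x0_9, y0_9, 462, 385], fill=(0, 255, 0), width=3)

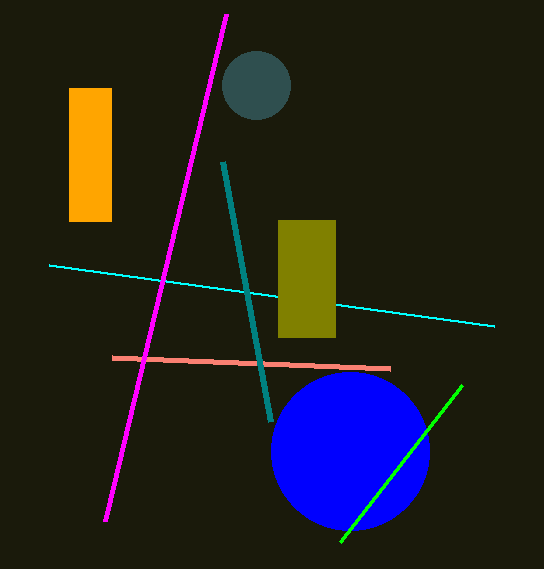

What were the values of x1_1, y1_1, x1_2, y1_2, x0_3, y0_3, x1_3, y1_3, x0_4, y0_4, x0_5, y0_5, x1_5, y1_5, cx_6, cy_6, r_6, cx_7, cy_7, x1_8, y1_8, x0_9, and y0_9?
x1_1 = 494
y1_1 = 326
x1_2 = 112
y1_2 = 358
x0_3 = 69
y0_3 = 88
x1_3 = 111
y1_3 = 221
x0_4 = 222
y0_4 = 161
x0_5 = 278
y0_5 = 220
x1_5 = 335
y1_5 = 337
cx_6 = 256
cy_6 = 85
r_6 = 34
cx_7 = 350
cy_7 = 451
x1_8 = 105
y1_8 = 521
x0_9 = 340
y0_9 = 542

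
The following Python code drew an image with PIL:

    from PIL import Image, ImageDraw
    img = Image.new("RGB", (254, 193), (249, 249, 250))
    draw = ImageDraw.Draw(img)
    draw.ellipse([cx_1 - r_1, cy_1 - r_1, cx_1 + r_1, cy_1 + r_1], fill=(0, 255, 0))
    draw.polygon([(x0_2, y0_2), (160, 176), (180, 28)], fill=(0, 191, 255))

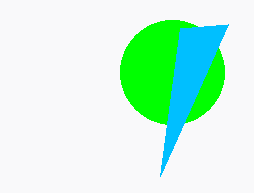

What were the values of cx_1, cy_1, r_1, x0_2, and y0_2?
cx_1 = 172, cy_1 = 72, r_1 = 52, x0_2 = 228, y0_2 = 24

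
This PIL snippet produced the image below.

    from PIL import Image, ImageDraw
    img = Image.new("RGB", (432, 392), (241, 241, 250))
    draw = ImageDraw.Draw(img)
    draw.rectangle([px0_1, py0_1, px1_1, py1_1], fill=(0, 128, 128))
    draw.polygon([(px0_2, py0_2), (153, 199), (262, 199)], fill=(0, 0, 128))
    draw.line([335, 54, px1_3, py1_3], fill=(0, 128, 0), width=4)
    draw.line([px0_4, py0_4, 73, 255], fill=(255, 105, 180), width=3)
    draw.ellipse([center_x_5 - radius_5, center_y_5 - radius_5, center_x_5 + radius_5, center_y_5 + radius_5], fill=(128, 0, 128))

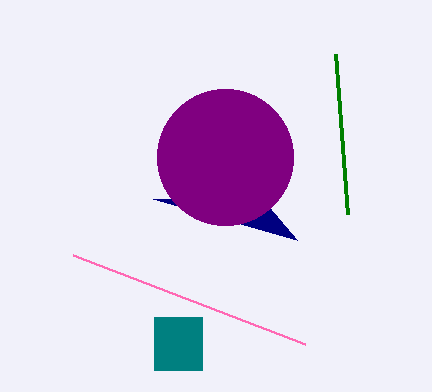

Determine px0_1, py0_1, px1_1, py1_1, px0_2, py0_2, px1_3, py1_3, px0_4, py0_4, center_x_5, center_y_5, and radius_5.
px0_1 = 154; py0_1 = 317; px1_1 = 202; py1_1 = 370; px0_2 = 297; py0_2 = 240; px1_3 = 347; py1_3 = 214; px0_4 = 305; py0_4 = 344; center_x_5 = 225; center_y_5 = 157; radius_5 = 68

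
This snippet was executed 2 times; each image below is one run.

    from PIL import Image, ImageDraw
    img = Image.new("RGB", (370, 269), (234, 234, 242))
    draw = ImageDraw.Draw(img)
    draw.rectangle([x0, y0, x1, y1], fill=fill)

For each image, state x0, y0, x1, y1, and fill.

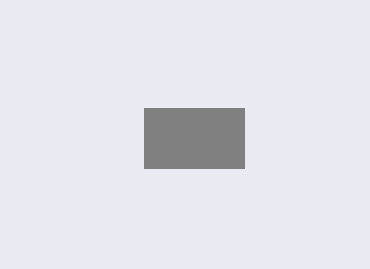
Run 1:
x0 = 144, y0 = 108, x1 = 244, y1 = 168, fill = 'gray'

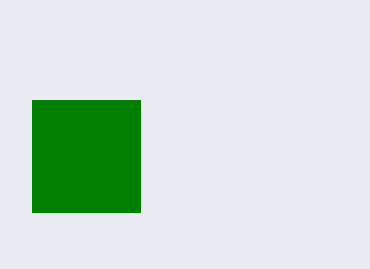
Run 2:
x0 = 32; y0 = 100; x1 = 140; y1 = 212; fill = 'green'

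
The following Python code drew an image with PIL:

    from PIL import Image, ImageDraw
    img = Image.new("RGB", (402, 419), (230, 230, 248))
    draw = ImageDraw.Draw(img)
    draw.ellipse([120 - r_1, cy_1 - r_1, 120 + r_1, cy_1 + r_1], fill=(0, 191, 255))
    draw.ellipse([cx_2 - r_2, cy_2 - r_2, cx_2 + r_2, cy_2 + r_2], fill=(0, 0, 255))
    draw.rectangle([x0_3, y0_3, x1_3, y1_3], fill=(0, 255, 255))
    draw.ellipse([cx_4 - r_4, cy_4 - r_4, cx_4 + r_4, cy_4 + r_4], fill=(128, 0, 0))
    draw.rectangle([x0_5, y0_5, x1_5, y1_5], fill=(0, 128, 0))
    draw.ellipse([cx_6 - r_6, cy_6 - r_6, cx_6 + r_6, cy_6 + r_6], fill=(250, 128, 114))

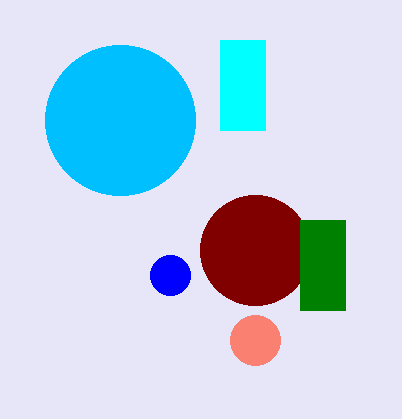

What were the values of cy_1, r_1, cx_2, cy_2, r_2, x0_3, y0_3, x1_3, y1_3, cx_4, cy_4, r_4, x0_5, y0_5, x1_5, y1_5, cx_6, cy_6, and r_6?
cy_1 = 120; r_1 = 75; cx_2 = 170; cy_2 = 275; r_2 = 20; x0_3 = 220; y0_3 = 40; x1_3 = 265; y1_3 = 130; cx_4 = 255; cy_4 = 250; r_4 = 55; x0_5 = 300; y0_5 = 220; x1_5 = 345; y1_5 = 310; cx_6 = 255; cy_6 = 340; r_6 = 25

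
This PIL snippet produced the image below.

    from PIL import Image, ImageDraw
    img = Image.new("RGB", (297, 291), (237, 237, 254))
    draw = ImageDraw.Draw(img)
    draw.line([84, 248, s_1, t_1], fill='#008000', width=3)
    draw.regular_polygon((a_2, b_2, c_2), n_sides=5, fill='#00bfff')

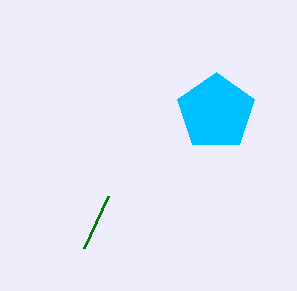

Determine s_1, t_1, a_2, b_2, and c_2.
s_1 = 108, t_1 = 196, a_2 = 216, b_2 = 112, c_2 = 40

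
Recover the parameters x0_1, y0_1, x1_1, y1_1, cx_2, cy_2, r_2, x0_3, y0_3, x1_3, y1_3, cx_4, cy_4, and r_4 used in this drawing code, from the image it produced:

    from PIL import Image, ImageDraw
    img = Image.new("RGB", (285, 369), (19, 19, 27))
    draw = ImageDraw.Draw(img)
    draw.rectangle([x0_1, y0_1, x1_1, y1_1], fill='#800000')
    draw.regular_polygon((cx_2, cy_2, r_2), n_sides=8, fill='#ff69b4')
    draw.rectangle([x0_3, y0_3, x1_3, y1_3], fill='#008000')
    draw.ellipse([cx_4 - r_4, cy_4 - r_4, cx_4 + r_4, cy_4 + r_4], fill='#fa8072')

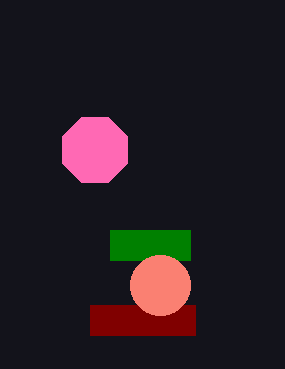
x0_1 = 90, y0_1 = 305, x1_1 = 195, y1_1 = 335, cx_2 = 95, cy_2 = 150, r_2 = 35, x0_3 = 110, y0_3 = 230, x1_3 = 190, y1_3 = 260, cx_4 = 160, cy_4 = 285, r_4 = 30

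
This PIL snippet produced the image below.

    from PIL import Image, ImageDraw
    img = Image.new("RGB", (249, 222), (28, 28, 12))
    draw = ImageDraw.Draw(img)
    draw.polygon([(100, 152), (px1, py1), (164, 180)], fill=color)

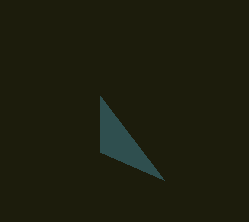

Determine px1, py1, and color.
px1 = 100, py1 = 96, color = 'darkslategray'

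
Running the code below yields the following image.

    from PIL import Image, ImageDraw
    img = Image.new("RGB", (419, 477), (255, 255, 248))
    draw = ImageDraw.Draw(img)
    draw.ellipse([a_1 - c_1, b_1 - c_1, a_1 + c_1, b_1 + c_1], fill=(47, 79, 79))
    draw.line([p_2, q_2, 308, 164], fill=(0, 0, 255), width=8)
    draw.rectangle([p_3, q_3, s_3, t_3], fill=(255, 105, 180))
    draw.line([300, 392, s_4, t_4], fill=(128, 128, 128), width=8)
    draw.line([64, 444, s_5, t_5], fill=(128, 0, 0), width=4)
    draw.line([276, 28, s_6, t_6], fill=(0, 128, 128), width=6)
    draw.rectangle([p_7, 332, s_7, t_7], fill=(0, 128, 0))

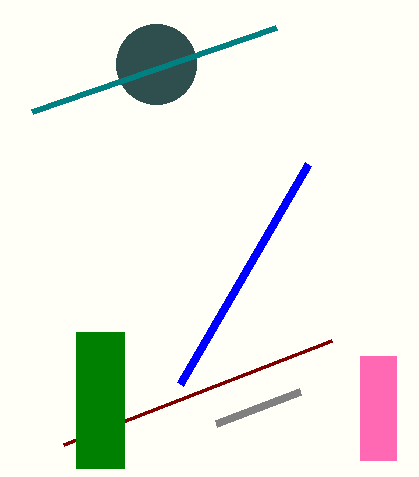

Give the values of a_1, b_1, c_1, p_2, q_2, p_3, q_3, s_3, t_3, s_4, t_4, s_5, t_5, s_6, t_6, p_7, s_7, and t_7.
a_1 = 156, b_1 = 64, c_1 = 40, p_2 = 180, q_2 = 384, p_3 = 360, q_3 = 356, s_3 = 396, t_3 = 460, s_4 = 216, t_4 = 424, s_5 = 332, t_5 = 340, s_6 = 32, t_6 = 112, p_7 = 76, s_7 = 124, t_7 = 468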